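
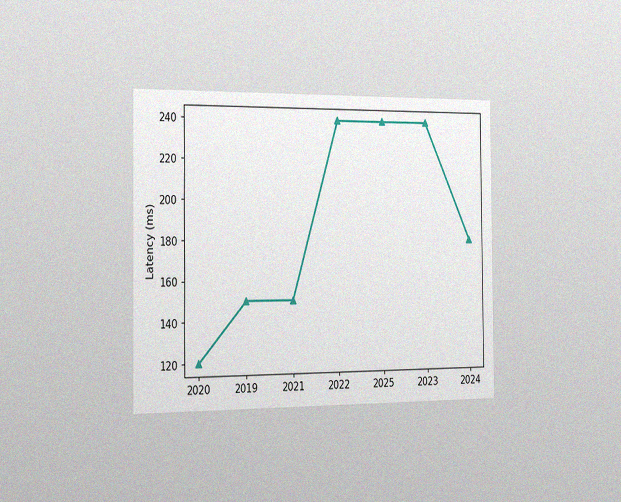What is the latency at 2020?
120ms

The chart is viewed slightly from the left, with some photo noise. At 2020, the line is at 120ms.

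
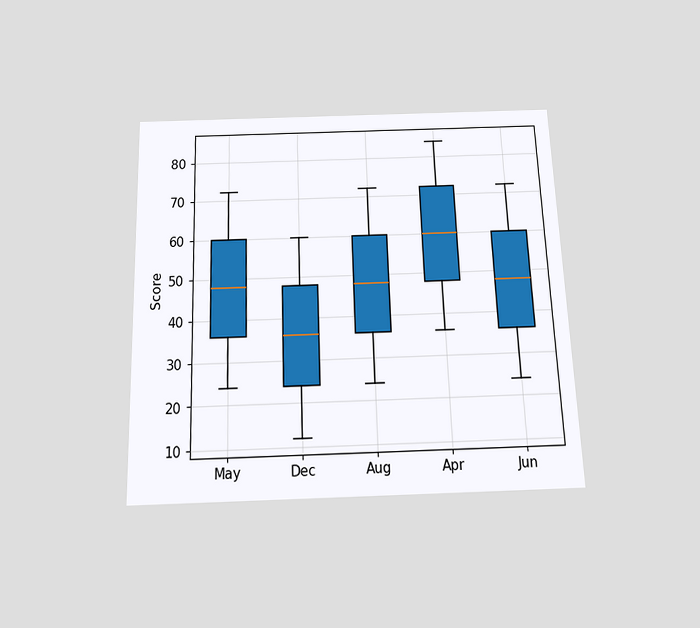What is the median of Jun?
The chart is tilted about 2° counter-clockwise and viewed slightly from below. The median line in the Jun box sits at 48.

48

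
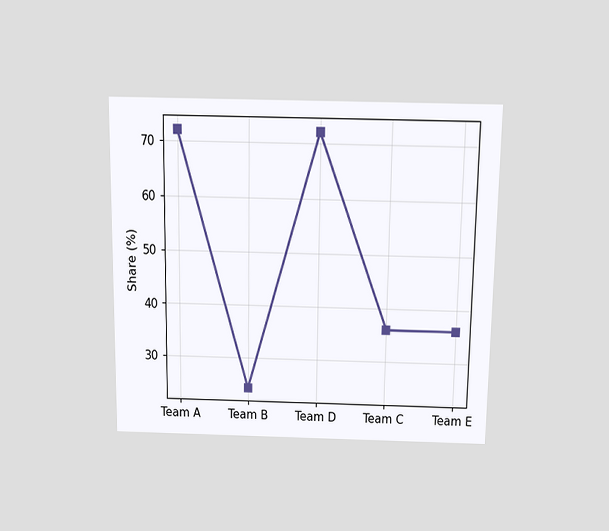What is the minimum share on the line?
The chart is viewed slightly from above. The lowest point is at Team B, and reading across to the y-axis gives 24%.

24%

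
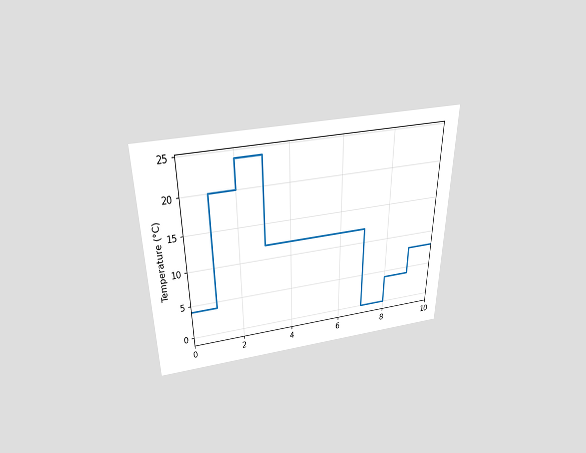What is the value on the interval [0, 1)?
The chart is viewed slightly from above. On [0, 1) the step sits at 4°C.

4°C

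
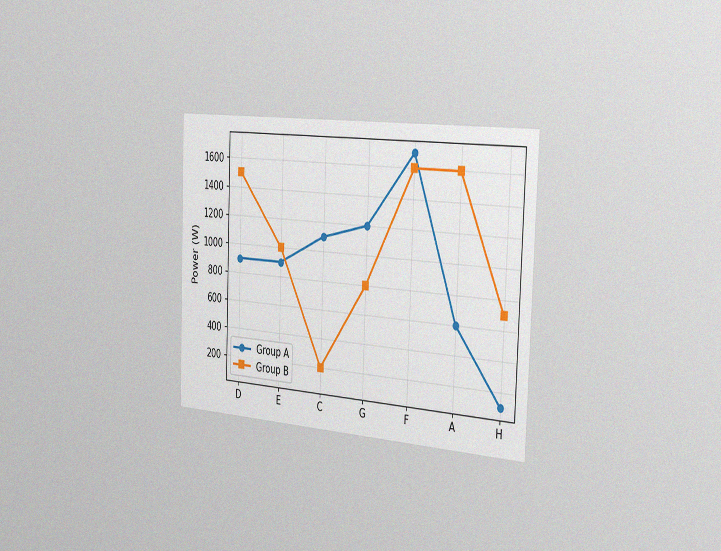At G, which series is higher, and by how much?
Group A, by 400W

The chart is tilted about 2° clockwise and viewed slightly from the right, with some photo noise. At G, Group A sits above the other line by 400W.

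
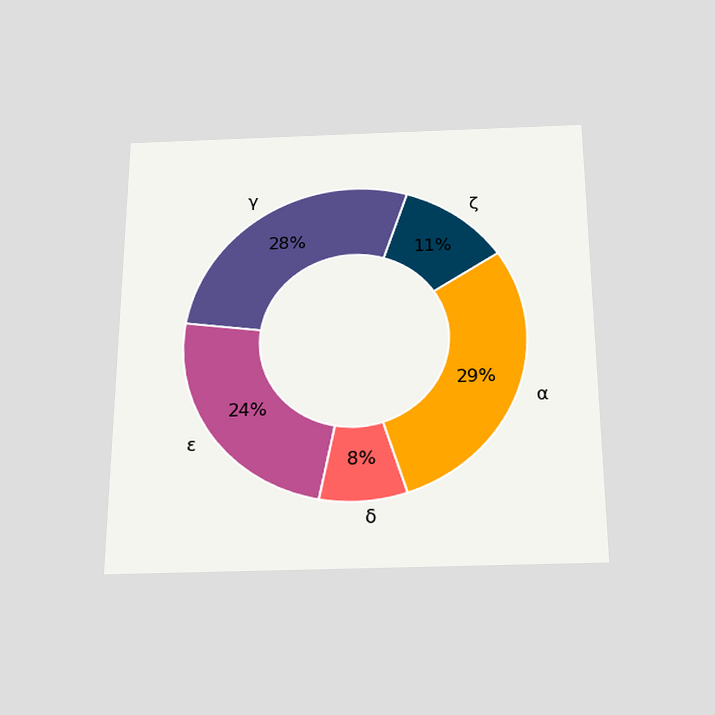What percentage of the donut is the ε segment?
The chart is viewed slightly from below. The ε segment takes up 24% of the ring.

24%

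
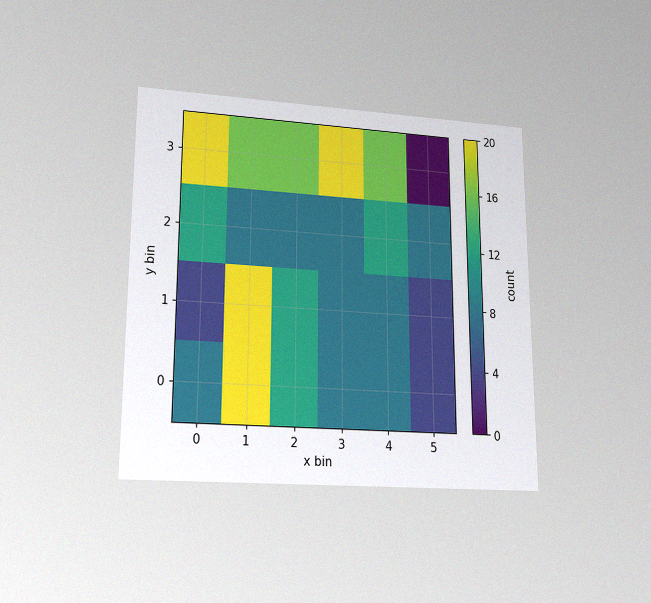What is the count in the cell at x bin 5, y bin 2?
8

The chart is viewed at a slight angle, with some photo noise. Matching the cell (5, 2) against the colorbar gives 8.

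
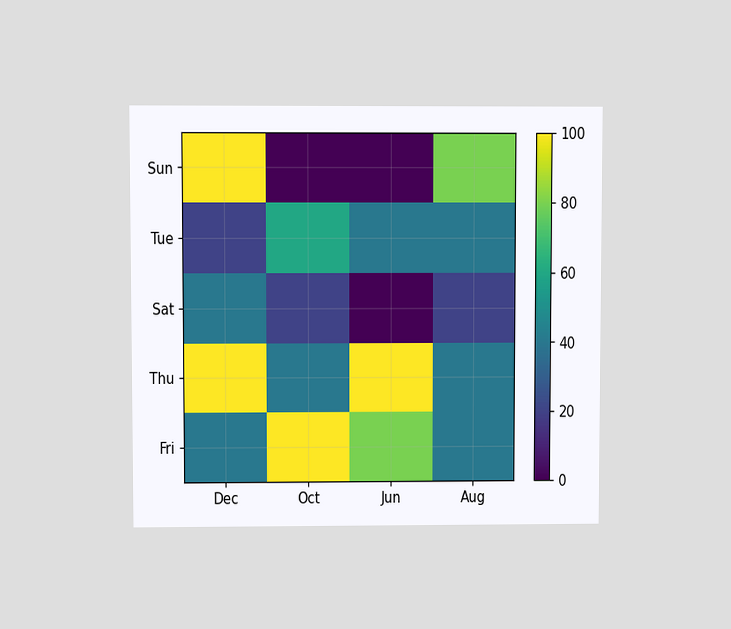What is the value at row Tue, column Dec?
20

The chart is viewed at a slight angle. Matching cell (Tue, Dec) against the colorbar gives 20.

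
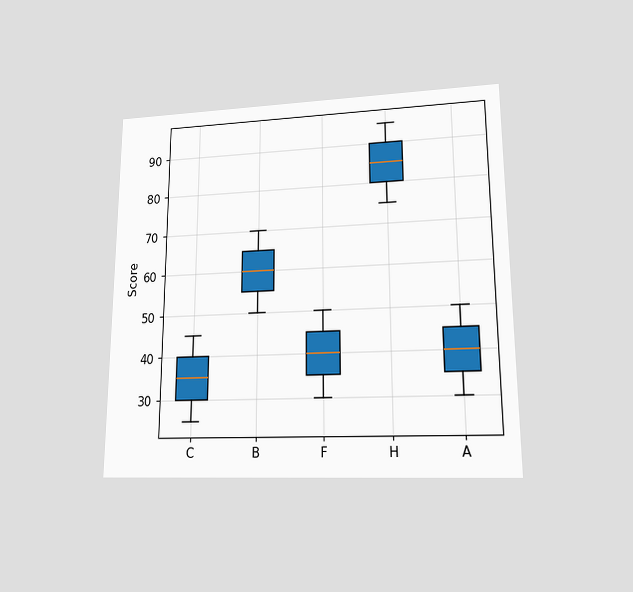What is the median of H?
The chart is viewed at a slight angle. The median line in the H box sits at 85.

85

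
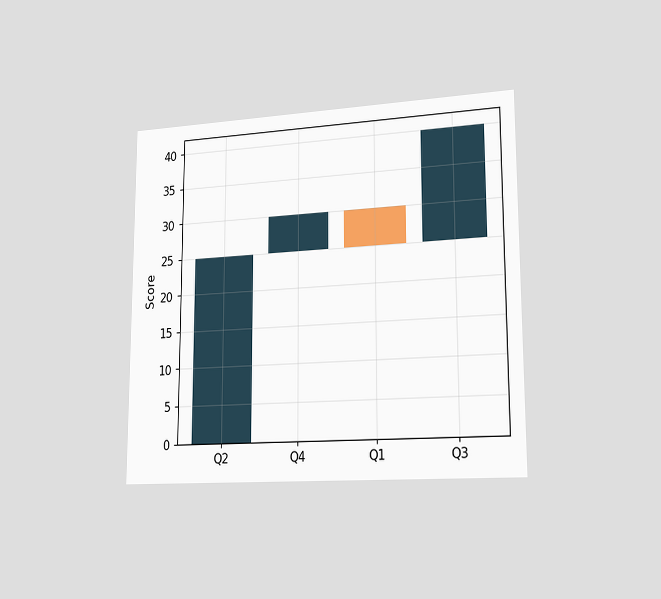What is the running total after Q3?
The chart is viewed slightly from the right. After Q3 the running total reaches 40.

40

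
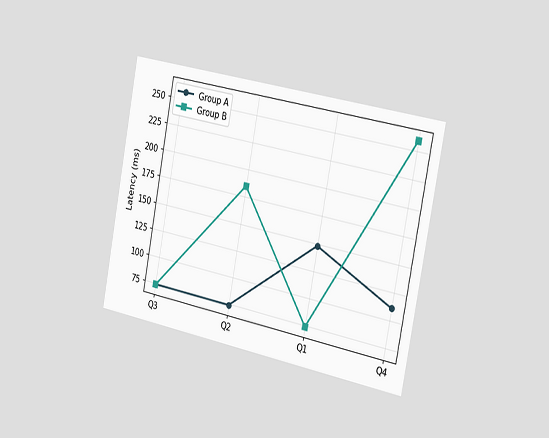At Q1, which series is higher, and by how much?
Group A, by 74ms

The chart is tilted about 11° clockwise and viewed slightly from the right. At Q1, Group A sits above the other line by 74ms.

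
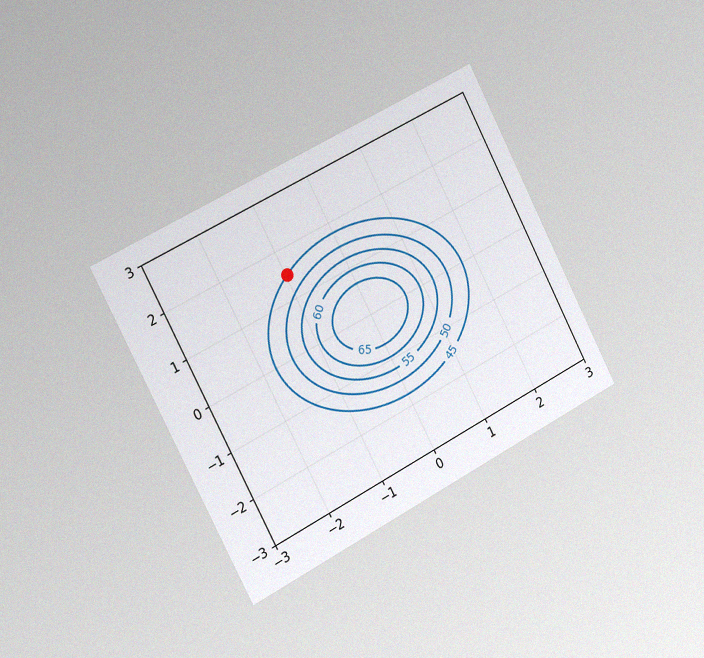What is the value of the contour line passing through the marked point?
45

The chart is tilted about 28° counter-clockwise and viewed slightly from the left, with some photo noise. The marked point sits on the contour labelled 45.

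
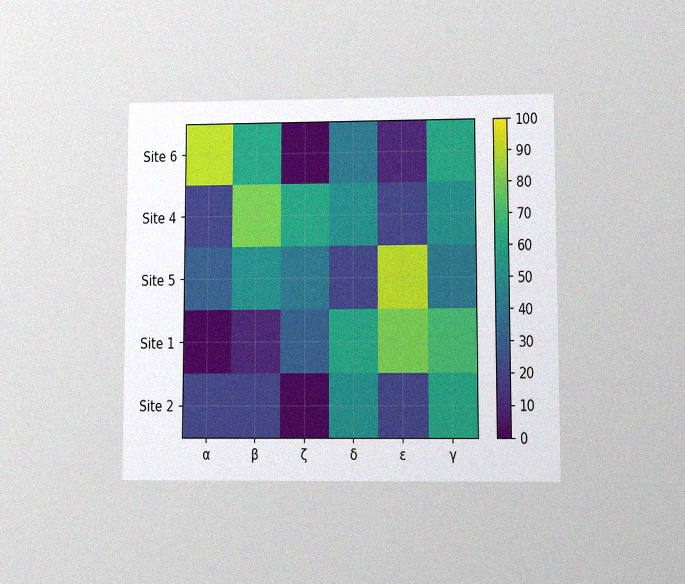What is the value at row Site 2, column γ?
60

The chart is viewed at a slight angle, with some photo noise. Matching cell (Site 2, γ) against the colorbar gives 60.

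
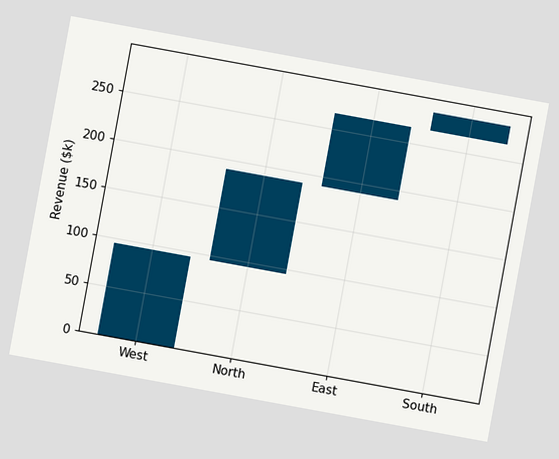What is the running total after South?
$285k

The chart is tilted about 10° clockwise. After South the running total reaches $285k.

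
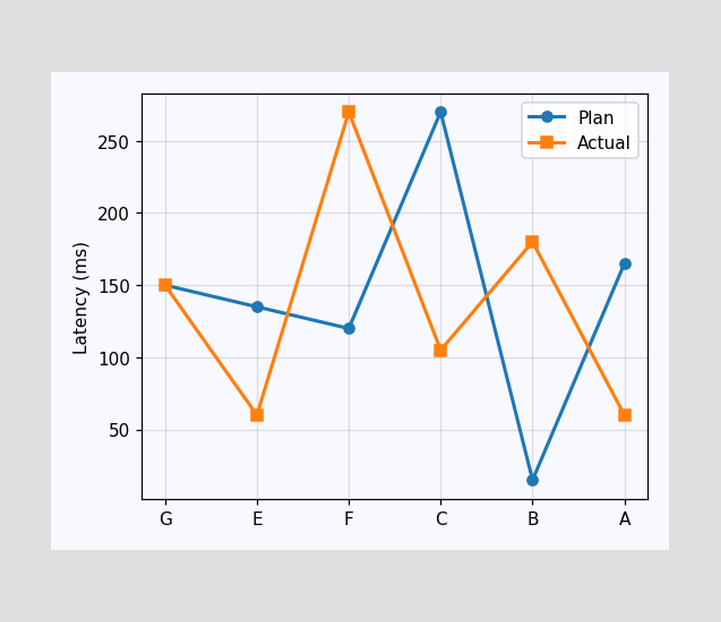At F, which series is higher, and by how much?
Actual, by 150ms

At F, Actual sits above the other line by 150ms.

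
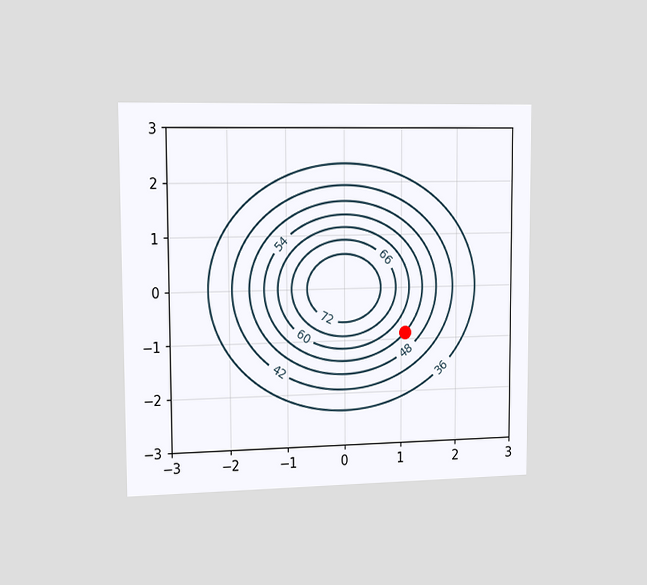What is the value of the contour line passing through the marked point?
54

The chart is viewed slightly from the left. The marked point sits on the contour labelled 54.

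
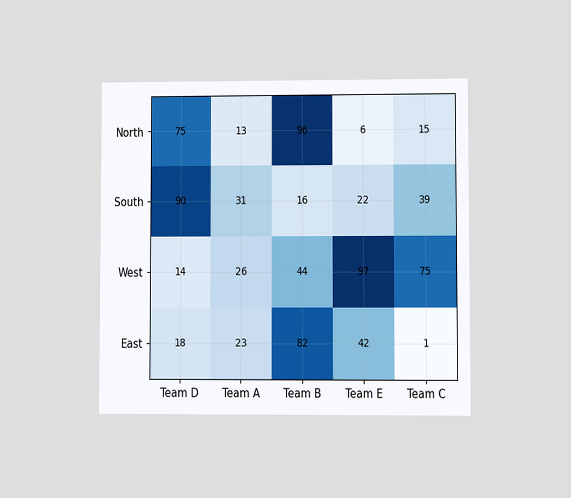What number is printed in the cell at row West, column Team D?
14

The chart is viewed at a slight angle. The (West, Team D) cell reads 14.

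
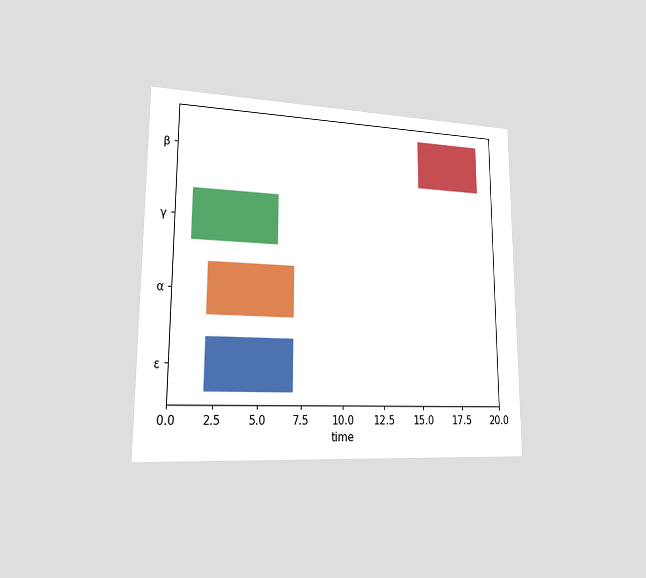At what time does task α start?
2

The chart is viewed slightly from the left. The α bar begins at t=2.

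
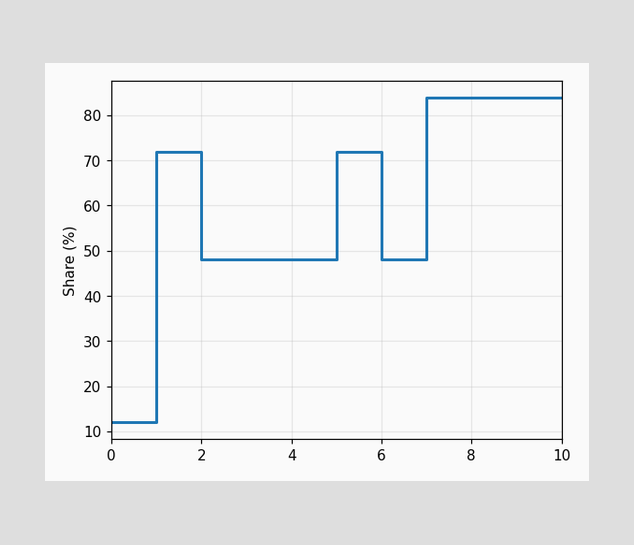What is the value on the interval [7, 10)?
On [7, 10) the step sits at 84%.

84%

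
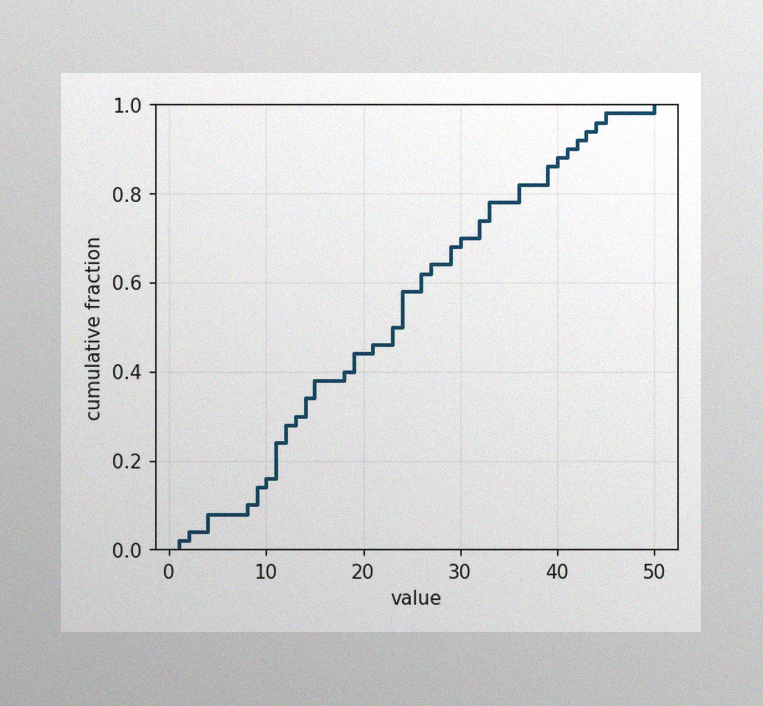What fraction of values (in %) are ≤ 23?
50%

The image has some photo noise and uneven lighting. At x=23 the ECDF step is at 50%.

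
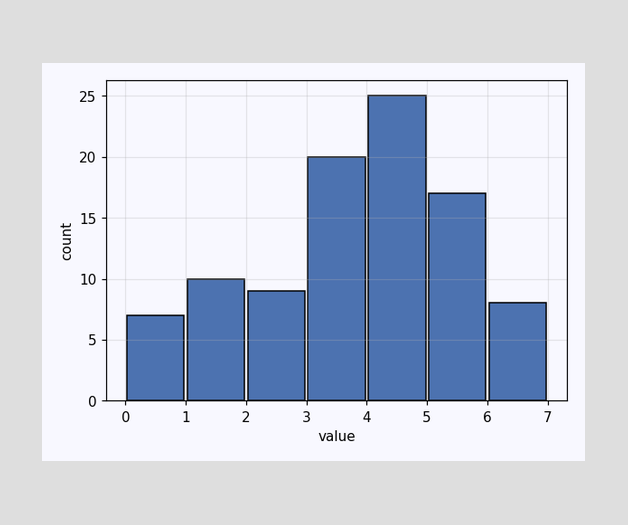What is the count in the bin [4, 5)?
The [4, 5) bin has height 25.

25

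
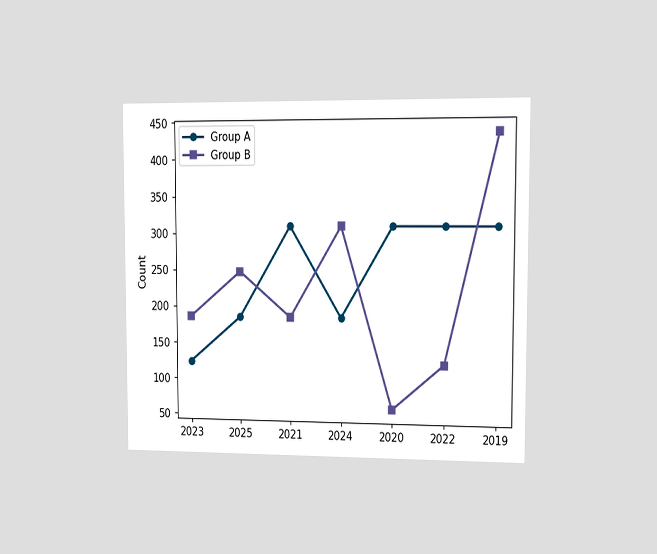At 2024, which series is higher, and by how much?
The chart is viewed slightly from the right. At 2024, Group B sits above the other line by 124.

Group B, by 124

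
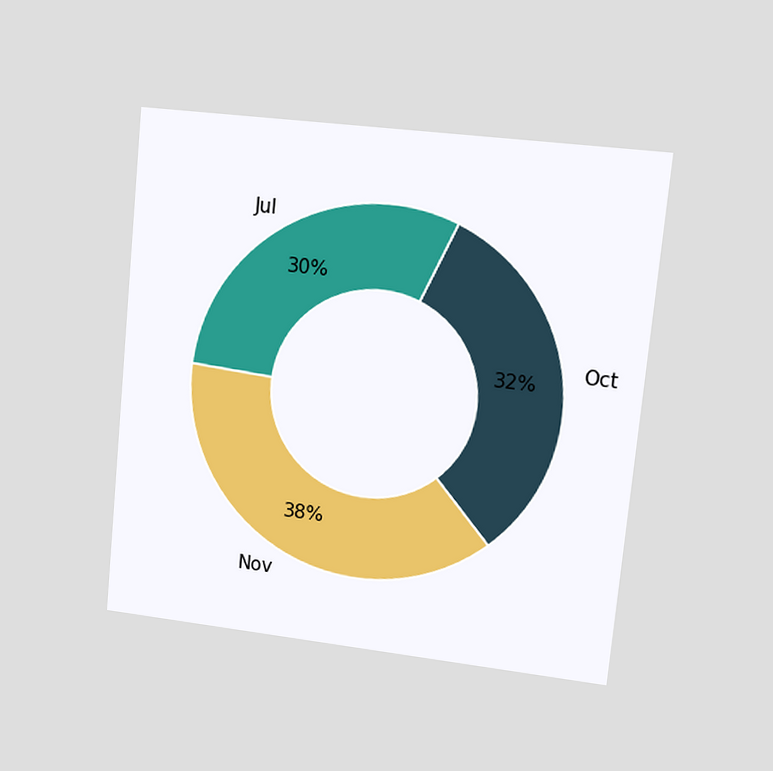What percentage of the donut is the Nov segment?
38%

The chart is tilted about 6° clockwise and viewed at a slight angle. The Nov segment takes up 38% of the ring.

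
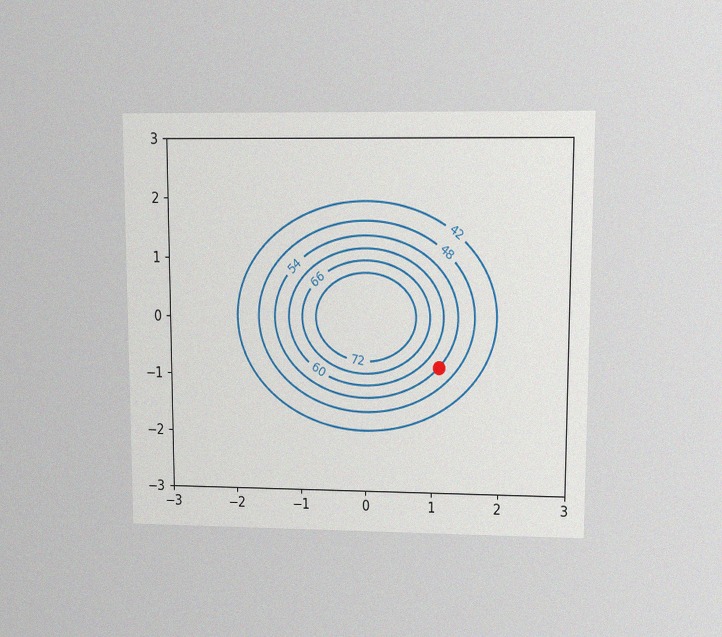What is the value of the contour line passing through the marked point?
The chart is viewed at a slight angle, with some photo noise. The marked point sits on the contour labelled 54.

54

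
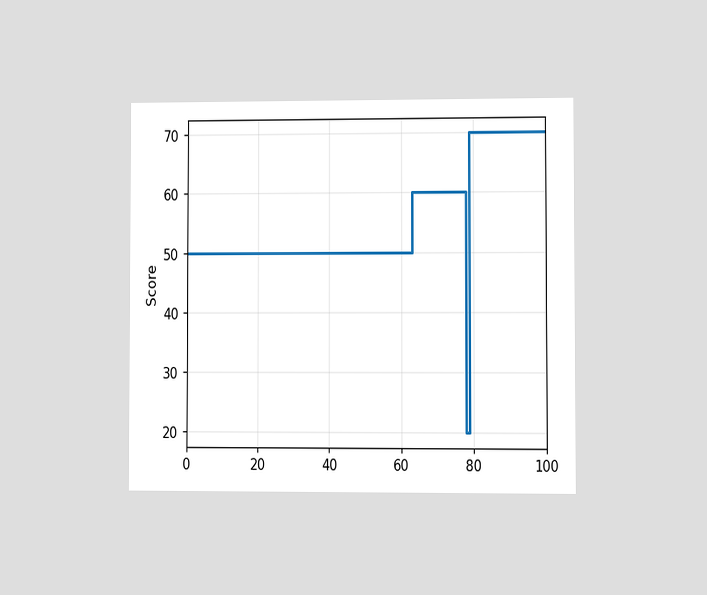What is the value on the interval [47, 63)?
50

The chart is viewed at a slight angle. On [47, 63) the step sits at 50.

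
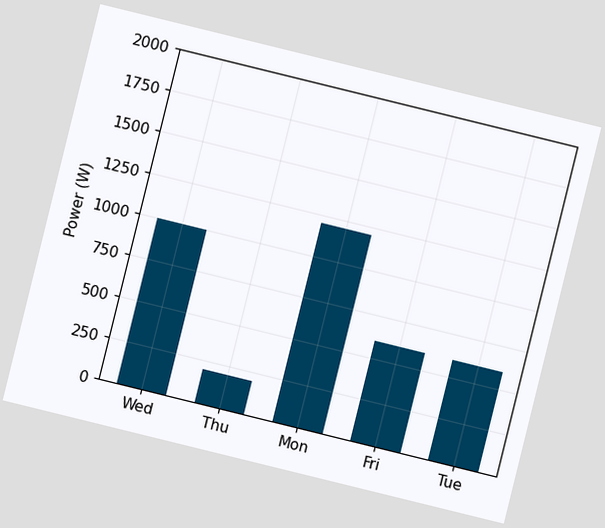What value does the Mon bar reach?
The chart is tilted about 14° clockwise. Reading along the chart's y-axis, the Mon bar reaches 1200W.

1200W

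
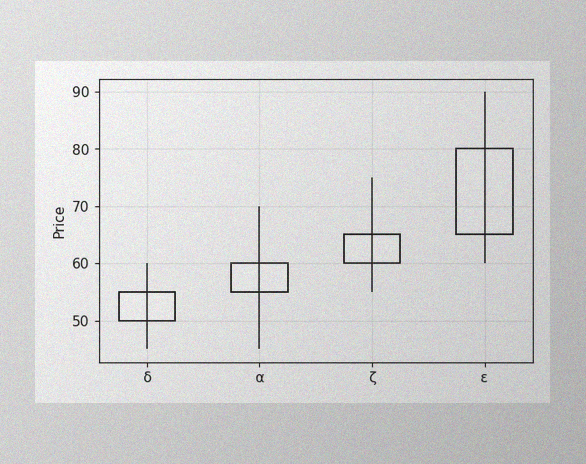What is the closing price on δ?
The image has some photo noise and uneven lighting. The δ candle closes at 55.

55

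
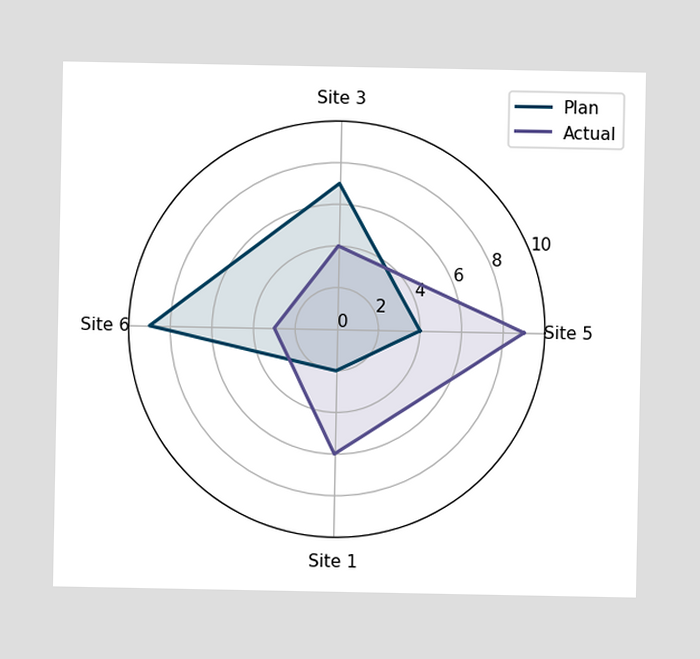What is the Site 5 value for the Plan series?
4

On the Site 5 axis, Plan reaches 4.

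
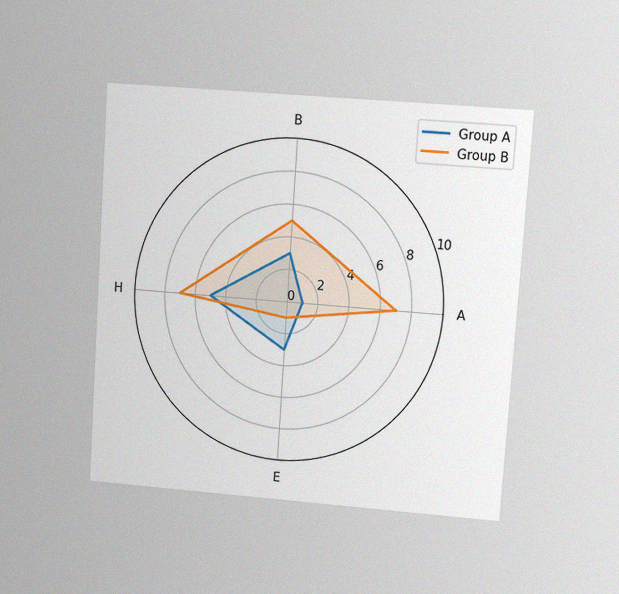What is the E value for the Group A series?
The chart is tilted about 4° clockwise and viewed at a slight angle, with some photo noise. On the E axis, Group A reaches 3.

3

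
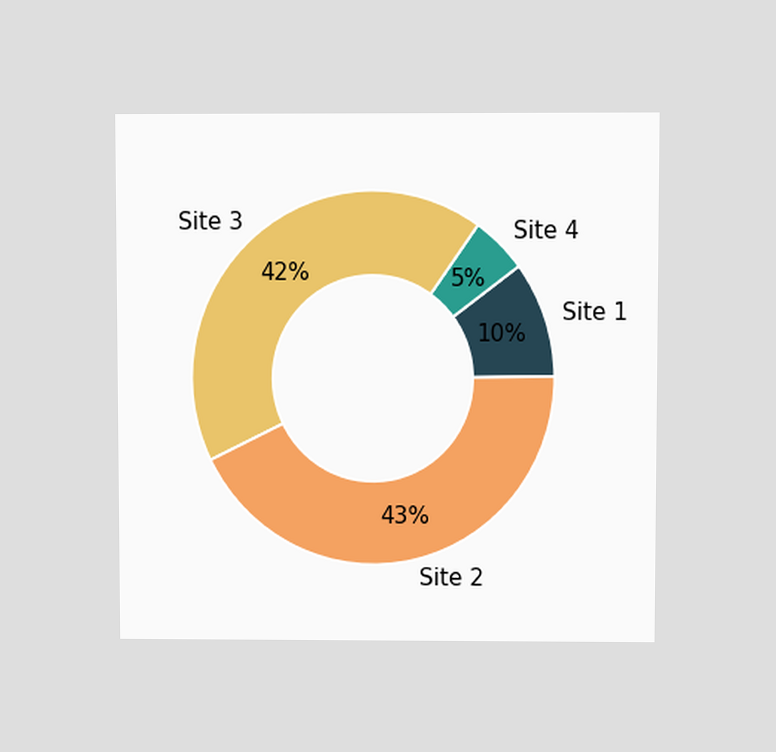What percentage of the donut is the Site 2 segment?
The chart is viewed at a slight angle. The Site 2 segment takes up 43% of the ring.

43%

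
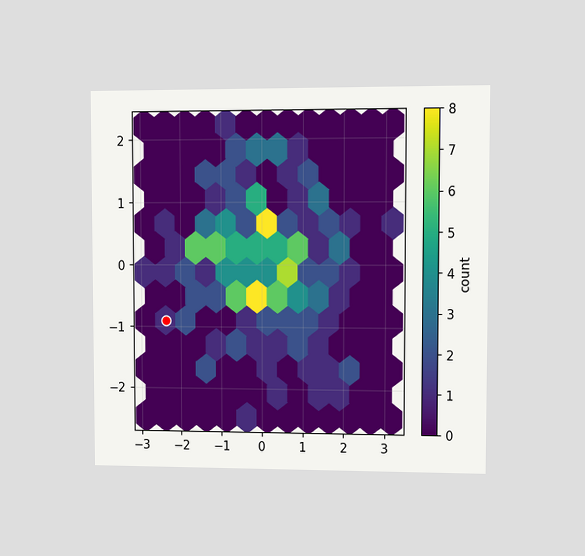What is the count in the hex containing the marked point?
1

The chart is viewed at a slight angle. The marked hex reads 1 on the colorbar.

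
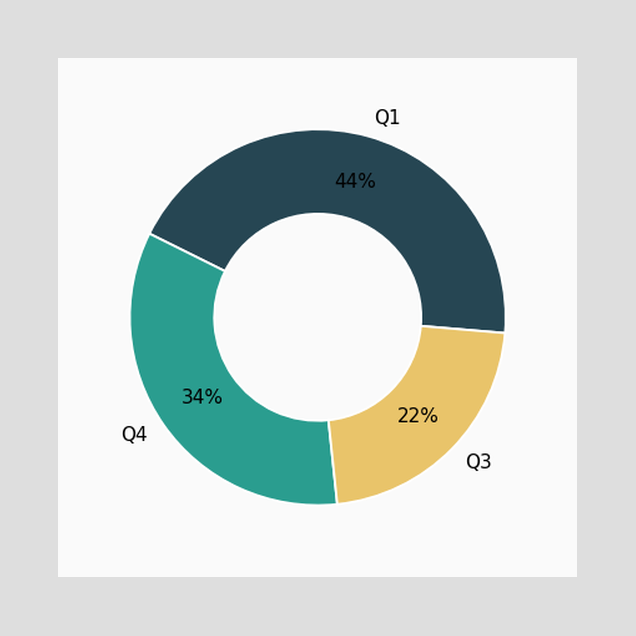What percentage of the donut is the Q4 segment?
The Q4 segment takes up 34% of the ring.

34%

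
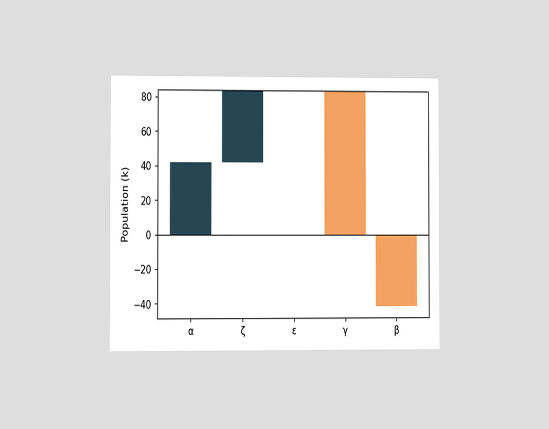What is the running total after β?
The chart is viewed at a slight angle. After β the running total reaches -42k.

-42k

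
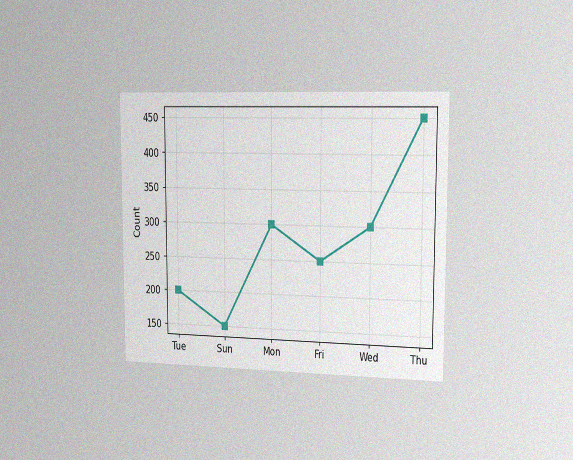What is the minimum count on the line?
150

The chart is viewed slightly from the right, with some photo noise. The lowest point is at Sun, and reading across to the y-axis gives 150.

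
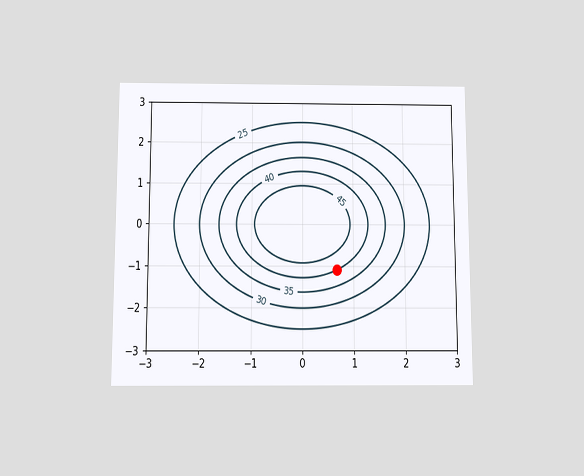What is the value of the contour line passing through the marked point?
40

The chart is viewed slightly from below. The marked point sits on the contour labelled 40.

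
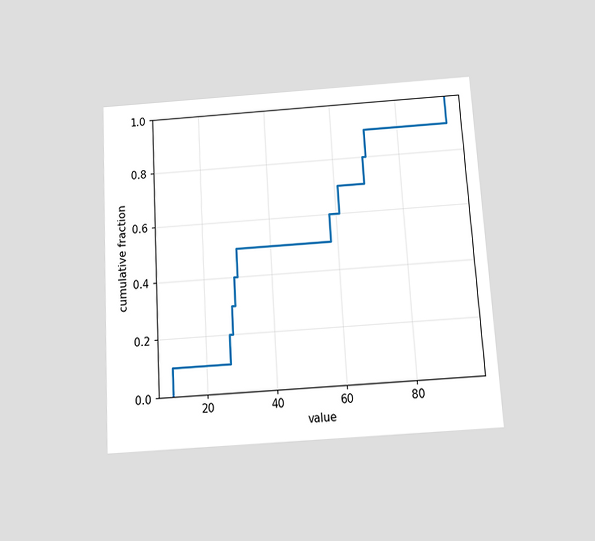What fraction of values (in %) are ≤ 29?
The chart is tilted about 3° counter-clockwise and viewed slightly from below. At x=29 the ECDF step is at 40%.

40%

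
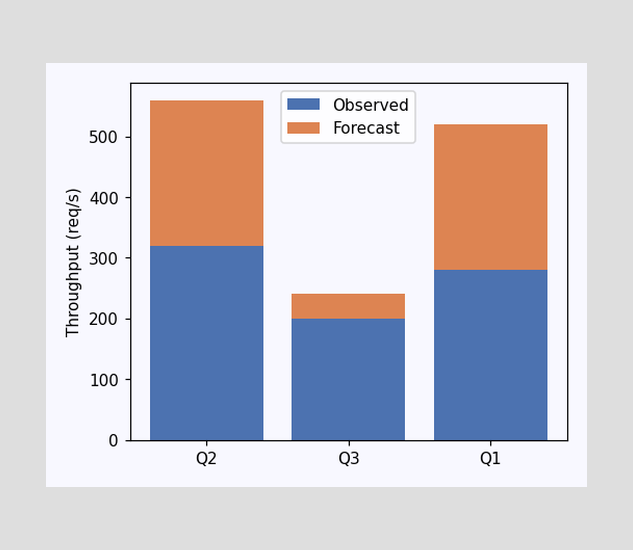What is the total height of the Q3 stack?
240req/s

The Q3 stack's top reaches 240req/s on the y-axis.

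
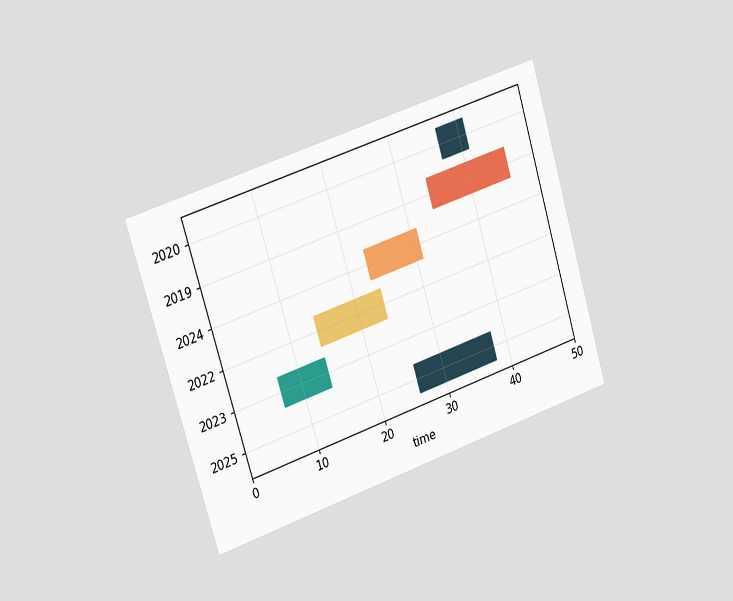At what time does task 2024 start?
The chart is tilted about 17° counter-clockwise and viewed slightly from the left. The 2024 bar begins at t=23.

23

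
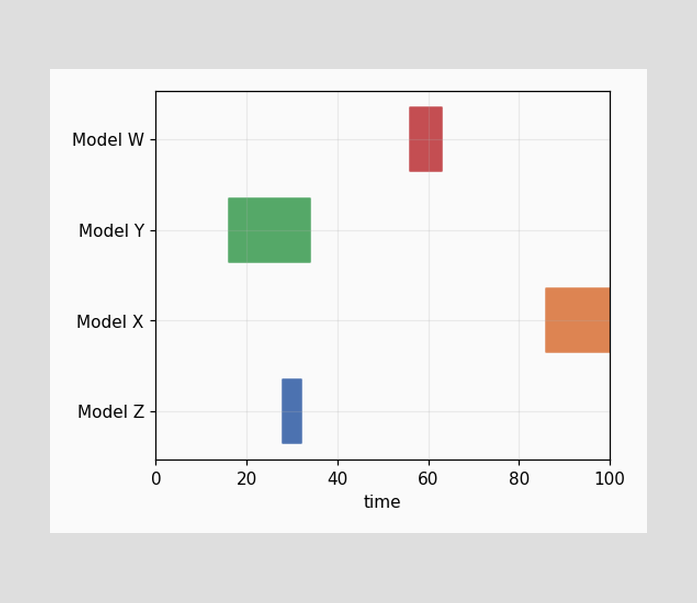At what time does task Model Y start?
16

The Model Y bar begins at t=16.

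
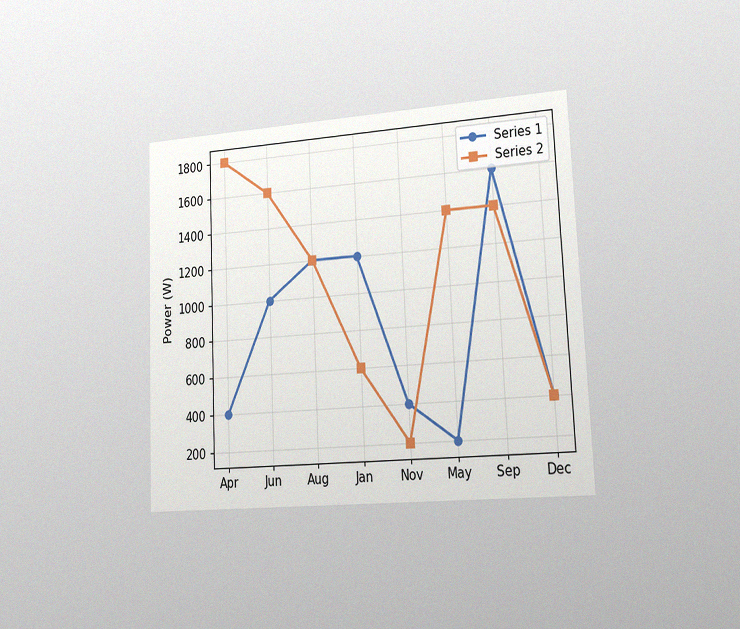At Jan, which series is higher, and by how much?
Series 1, by 600W

The chart is tilted about 2° counter-clockwise and viewed slightly from the right, with some photo noise. At Jan, Series 1 sits above the other line by 600W.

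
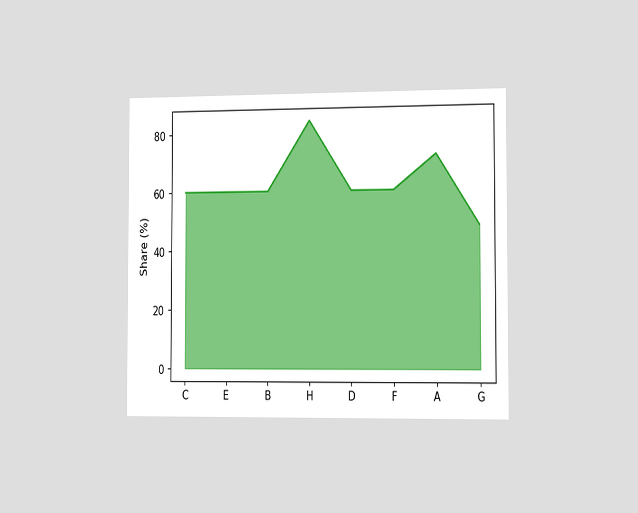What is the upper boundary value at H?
The chart is viewed slightly from the right. At H the upper boundary is at 84%.

84%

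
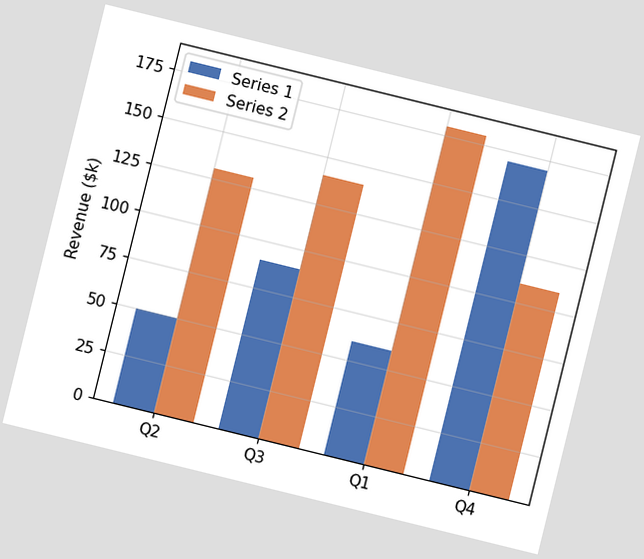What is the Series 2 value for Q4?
The chart is tilted about 14° clockwise. The Series 2 bar at Q4 reaches $110k on the y-axis.

$110k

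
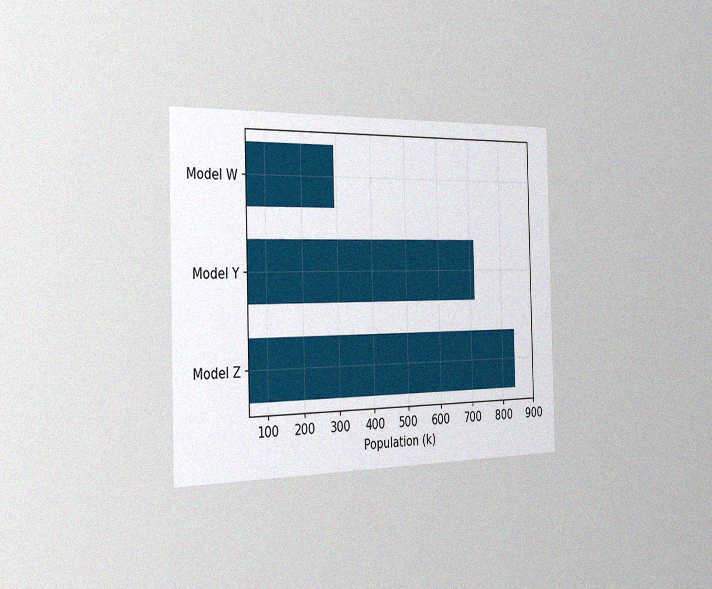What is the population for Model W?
The chart is viewed slightly from the left, with some photo noise. Reading along the chart's x-axis, the Model W bar reaches 294k.

294k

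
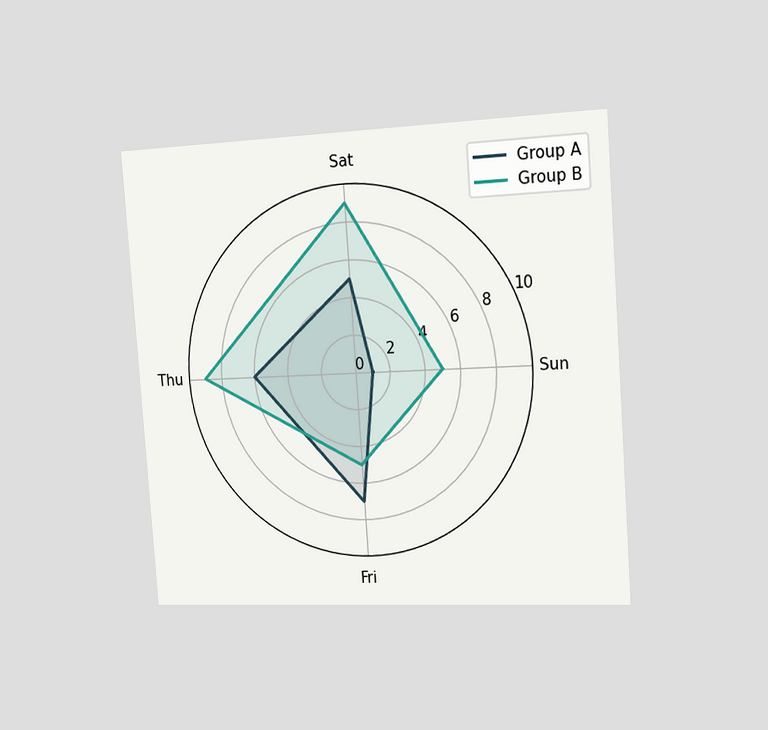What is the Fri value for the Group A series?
7

The chart is tilted about 4° counter-clockwise and viewed slightly from the right. On the Fri axis, Group A reaches 7.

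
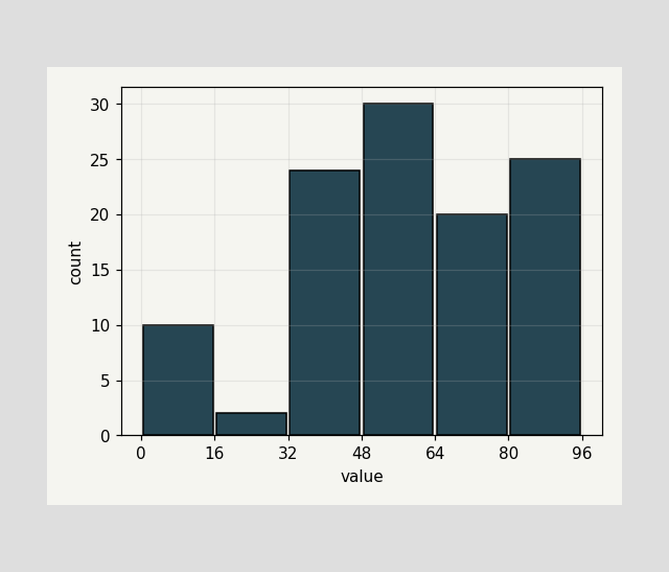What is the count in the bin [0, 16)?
The [0, 16) bin has height 10.

10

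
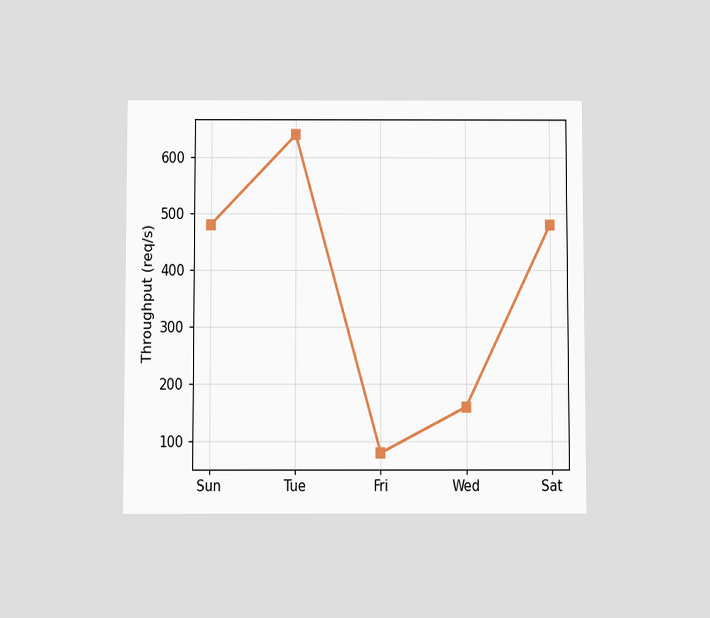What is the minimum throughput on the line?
80req/s

The chart is viewed slightly from below. The lowest point is at Fri, and reading across to the y-axis gives 80req/s.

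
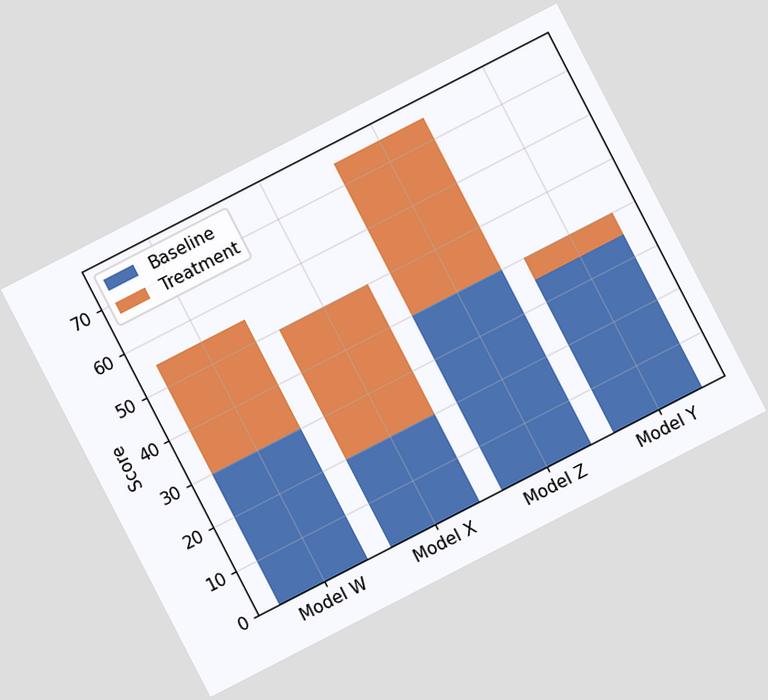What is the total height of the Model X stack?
The chart is tilted about 27° counter-clockwise. The Model X stack's top reaches 50 on the y-axis.

50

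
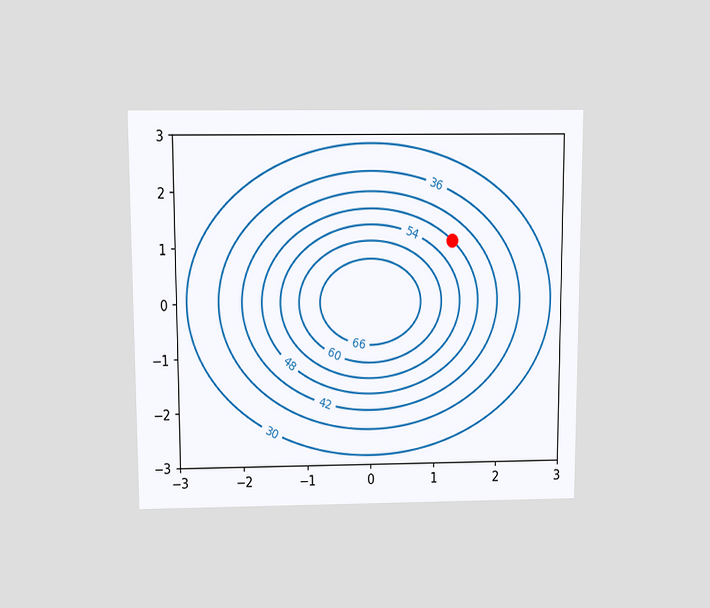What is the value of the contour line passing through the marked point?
48

The chart is viewed slightly from above. The marked point sits on the contour labelled 48.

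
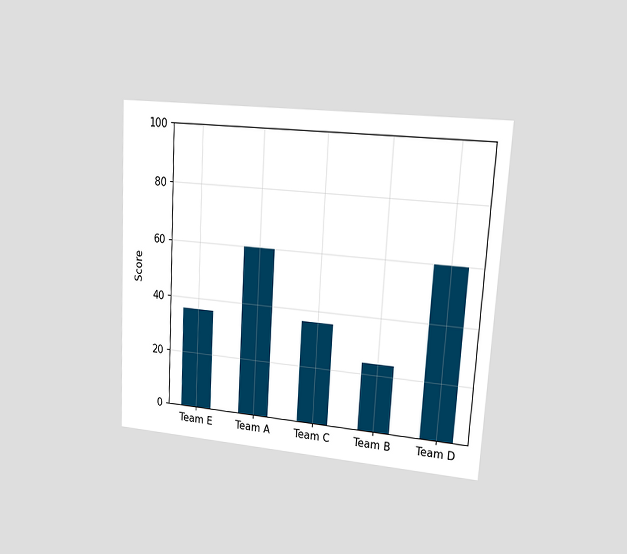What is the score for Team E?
36

The chart is tilted about 3° clockwise and viewed at a slight angle. Reading along the chart's y-axis, the Team E bar reaches 36.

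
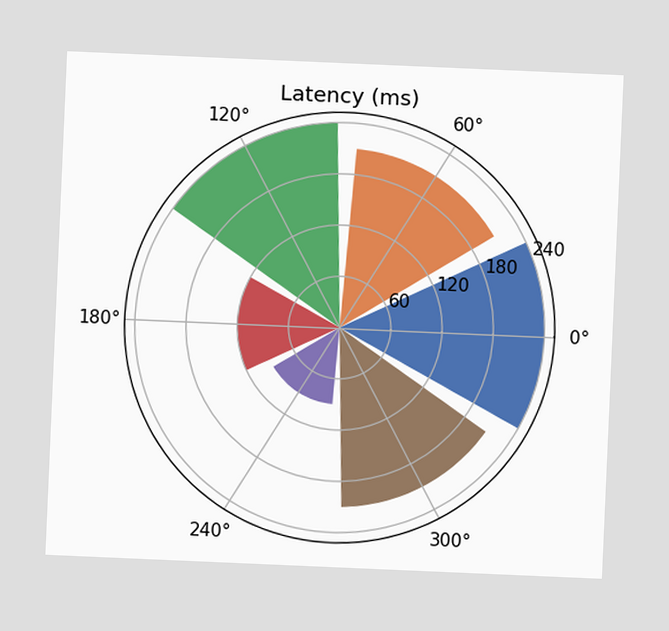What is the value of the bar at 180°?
The chart is tilted about 2° clockwise. The bar at 180° reaches 120ms on the radial axis.

120ms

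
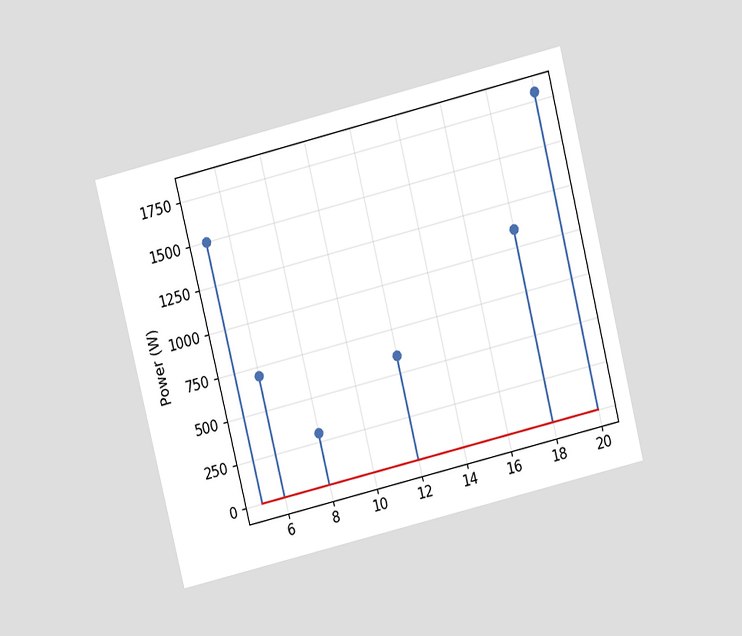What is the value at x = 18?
The chart is tilted about 14° counter-clockwise and viewed slightly from above. The stem at x=18 reaches 1100W.

1100W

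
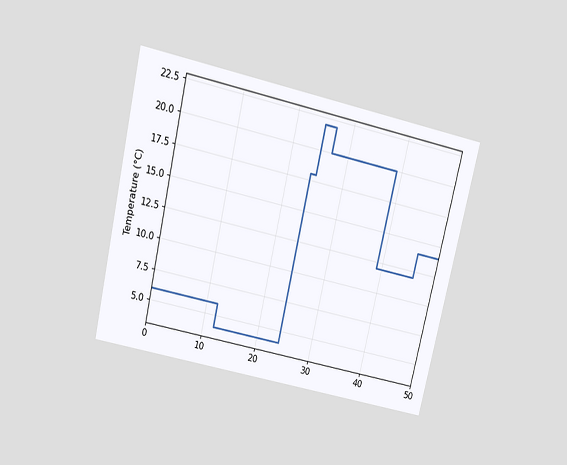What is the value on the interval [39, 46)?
12°C

The chart is tilted about 13° clockwise and viewed slightly from above. On [39, 46) the step sits at 12°C.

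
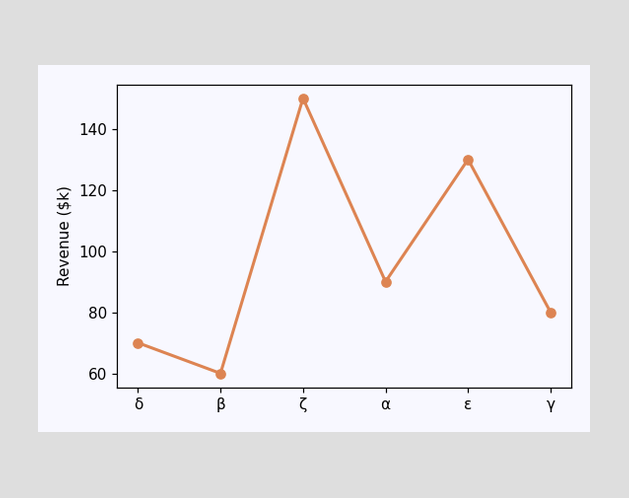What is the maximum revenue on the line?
$150k

The highest point is at ζ, and reading across to the y-axis gives $150k.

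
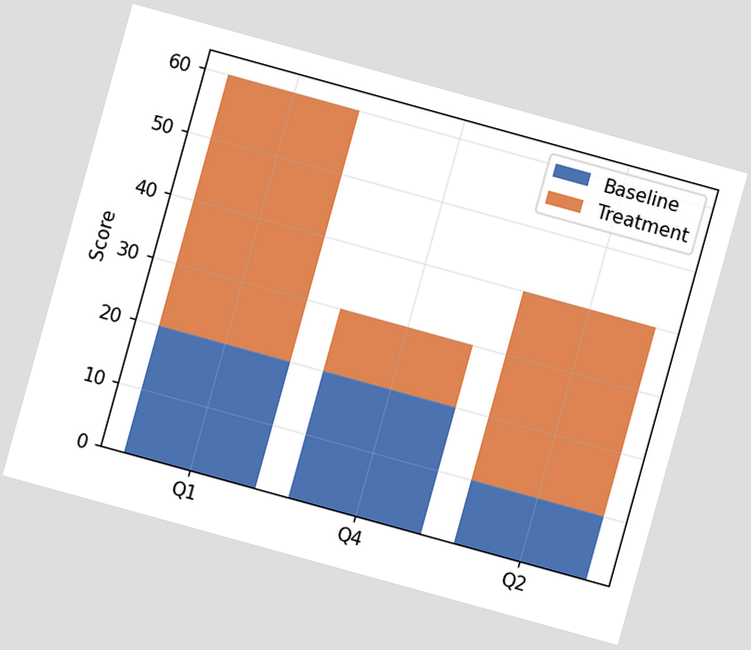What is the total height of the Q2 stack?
40

The chart is tilted about 15° clockwise. The Q2 stack's top reaches 40 on the y-axis.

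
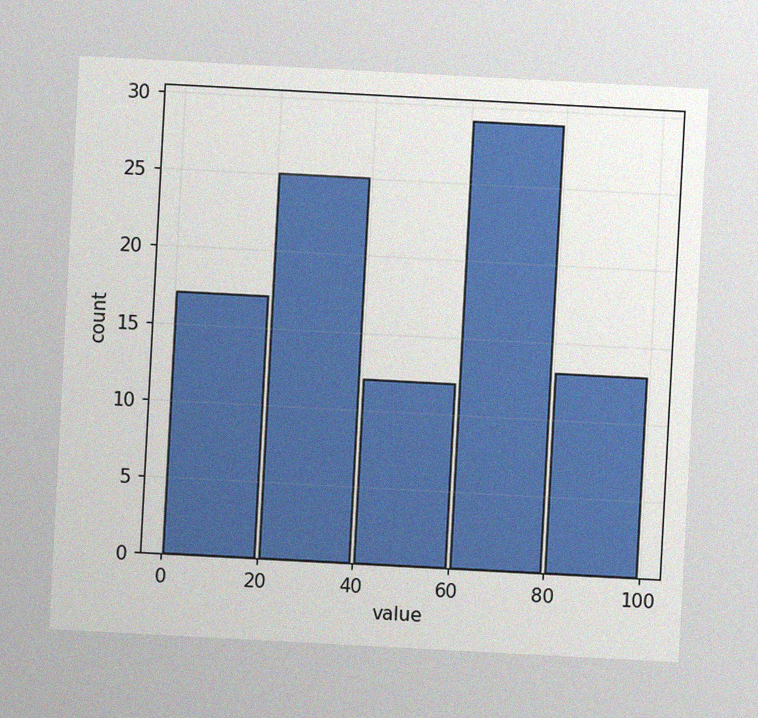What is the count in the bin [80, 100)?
13

The chart is tilted about 3° clockwise, with some photo noise. The [80, 100) bin has height 13.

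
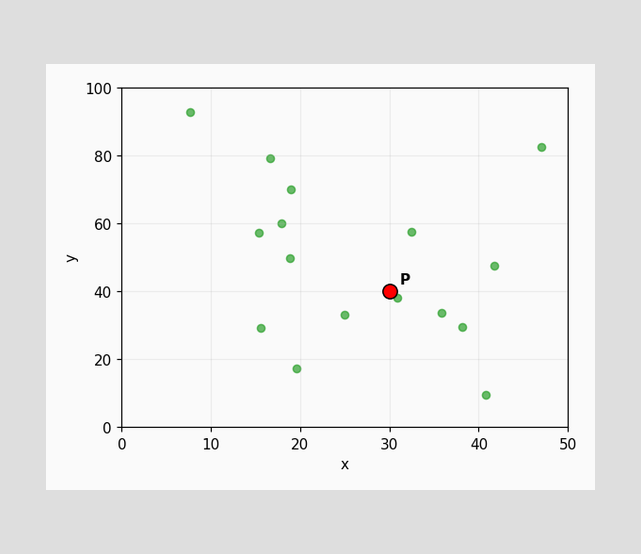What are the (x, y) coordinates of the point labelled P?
(30, 40)

Following the gridlines from P to each axis, P sits at (30, 40).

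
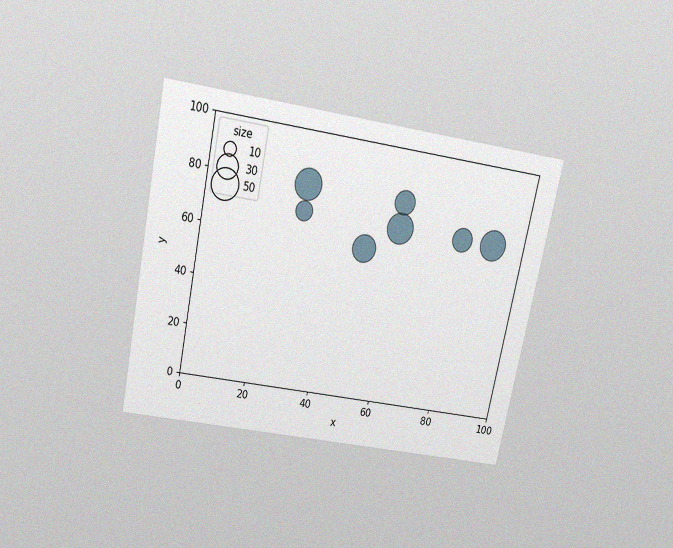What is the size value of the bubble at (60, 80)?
The chart is tilted about 12° clockwise and viewed slightly from above, with some photo noise. Matching the bubble at (60, 80) against the size legend gives 30.

30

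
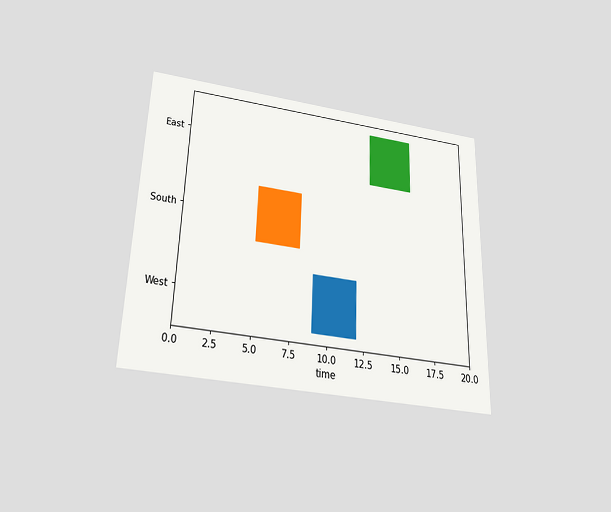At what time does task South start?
5

The chart is viewed slightly from below. The South bar begins at t=5.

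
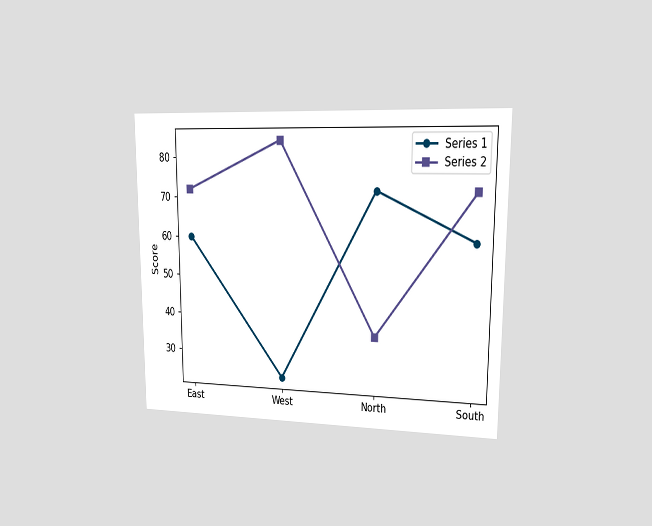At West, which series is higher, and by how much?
The chart is viewed at a slight angle. At West, Series 2 sits above the other line by 60.

Series 2, by 60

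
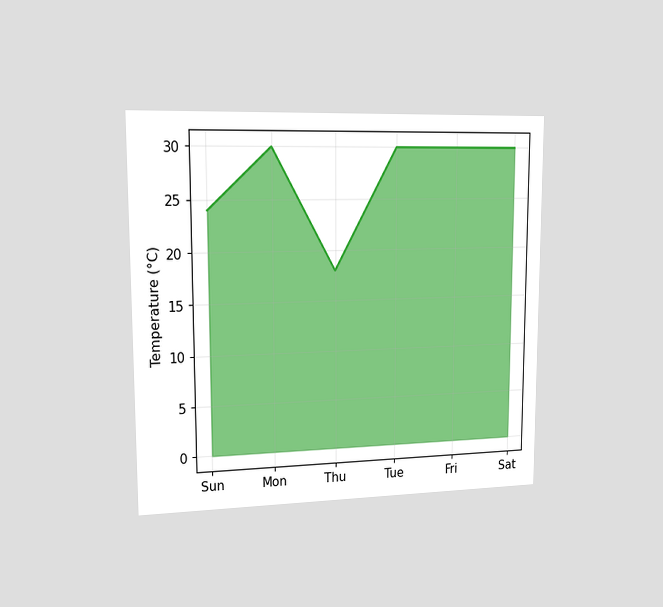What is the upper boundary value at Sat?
30°C

The chart is viewed slightly from the left. At Sat the upper boundary is at 30°C.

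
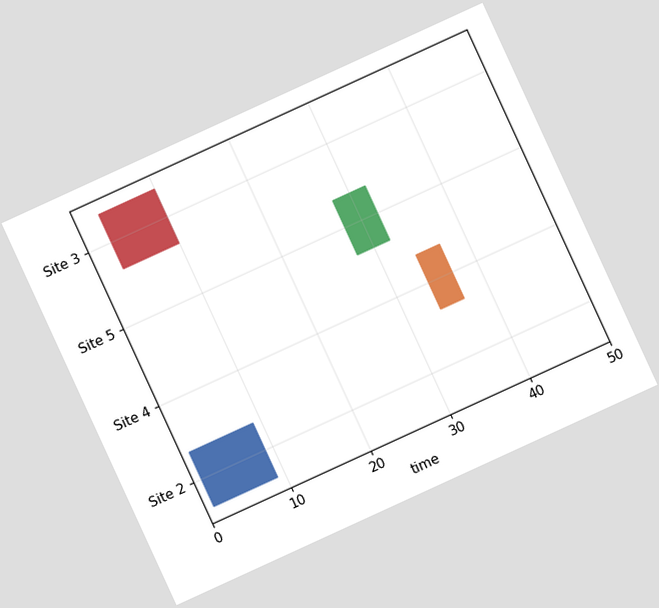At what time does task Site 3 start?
The chart is tilted about 25° counter-clockwise. The Site 3 bar begins at t=3.

3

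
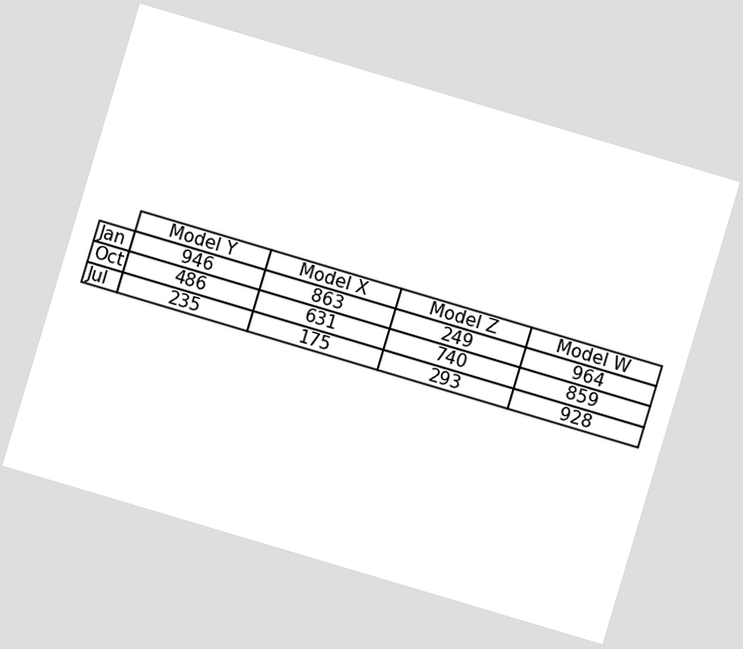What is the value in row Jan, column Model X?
The chart is tilted about 17° clockwise. The (Jan, Model X) cell reads 863.

863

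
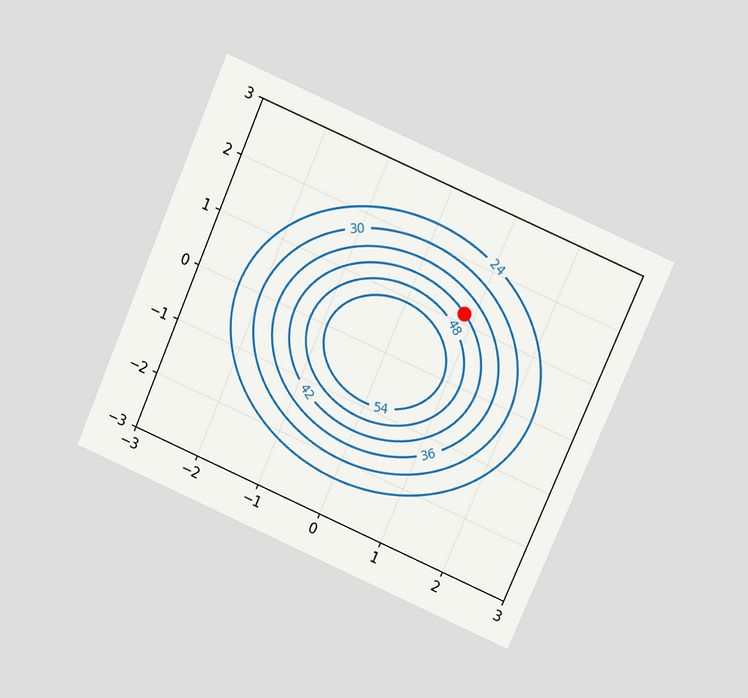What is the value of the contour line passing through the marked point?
42

The chart is tilted about 23° clockwise and viewed at a slight angle. The marked point sits on the contour labelled 42.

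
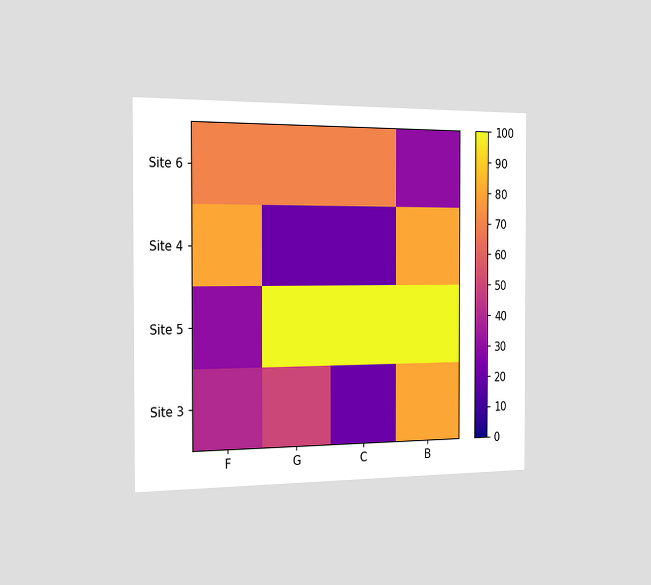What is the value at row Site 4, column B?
The chart is viewed slightly from the left. Matching cell (Site 4, B) against the colorbar gives 80.

80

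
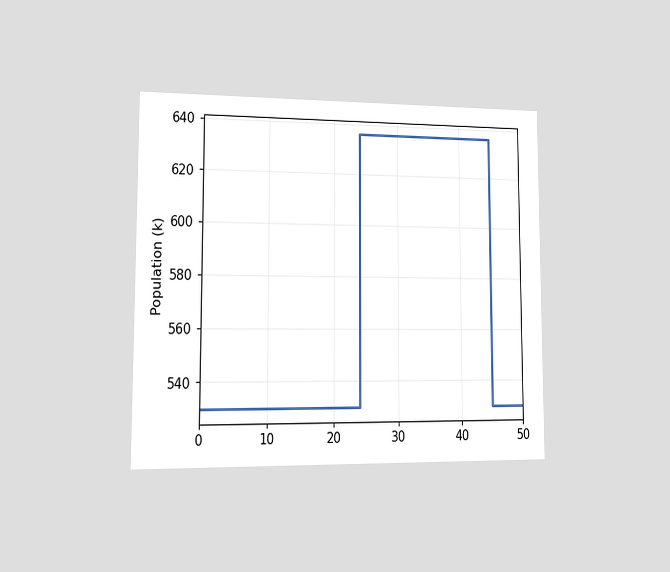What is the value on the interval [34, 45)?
636k

The chart is viewed at a slight angle. On [34, 45) the step sits at 636k.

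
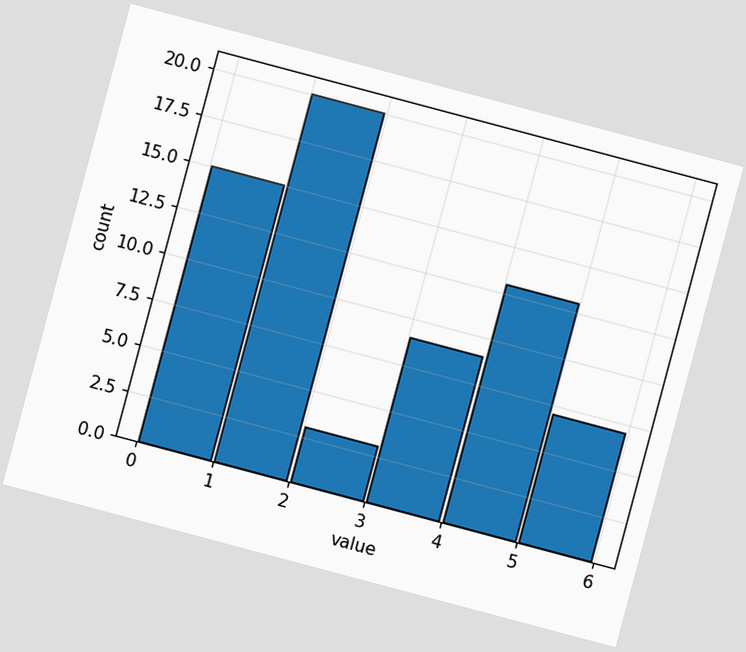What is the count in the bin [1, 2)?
20

The chart is tilted about 15° clockwise. The [1, 2) bin has height 20.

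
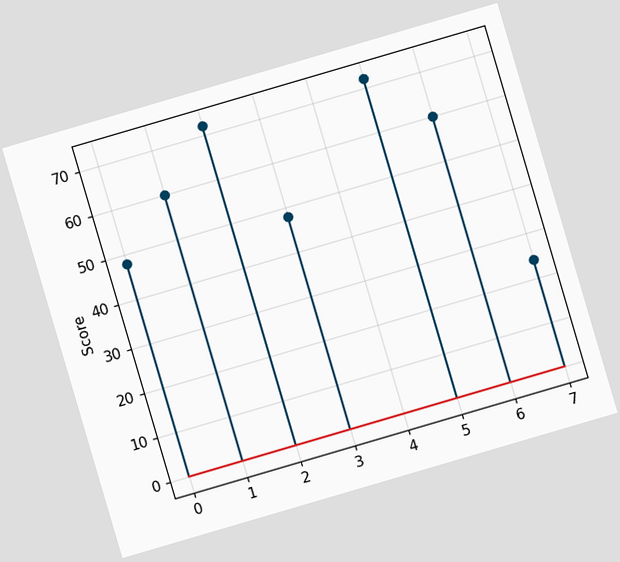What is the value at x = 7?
The chart is tilted about 16° counter-clockwise. The stem at x=7 reaches 24.

24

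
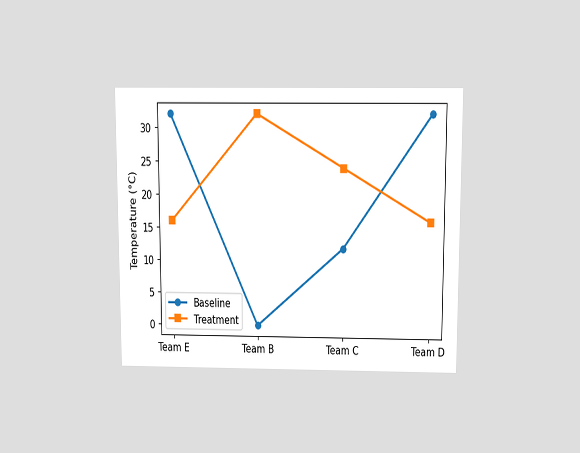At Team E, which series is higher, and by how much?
The chart is viewed slightly from above. At Team E, Baseline sits above the other line by 16°C.

Baseline, by 16°C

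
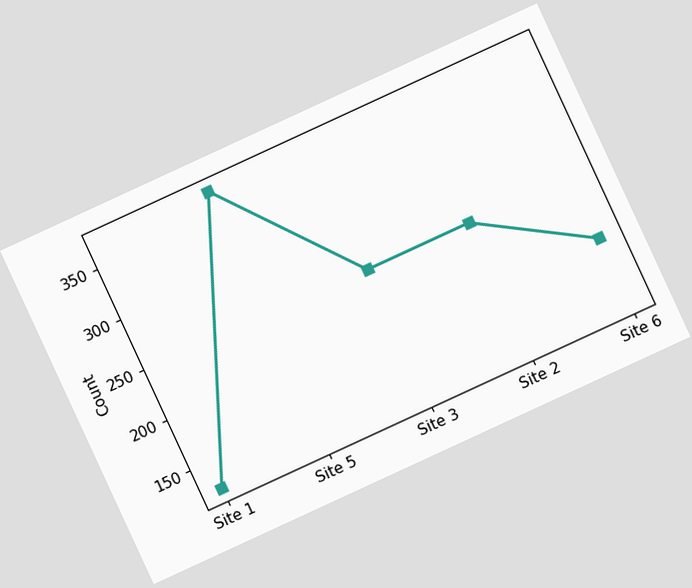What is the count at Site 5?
372

The chart is tilted about 25° counter-clockwise. At Site 5, the line is at 372.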